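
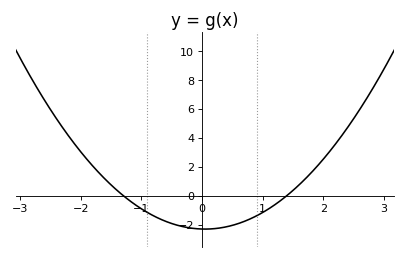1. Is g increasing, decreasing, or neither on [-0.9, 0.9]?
neither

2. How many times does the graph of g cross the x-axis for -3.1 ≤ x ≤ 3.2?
2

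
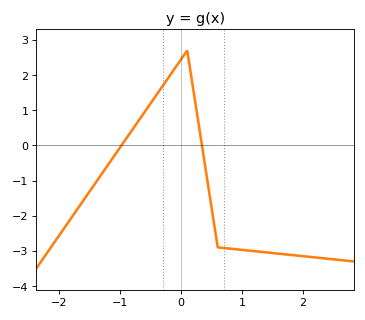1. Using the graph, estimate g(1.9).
-3.13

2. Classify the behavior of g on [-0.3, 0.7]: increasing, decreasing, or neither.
neither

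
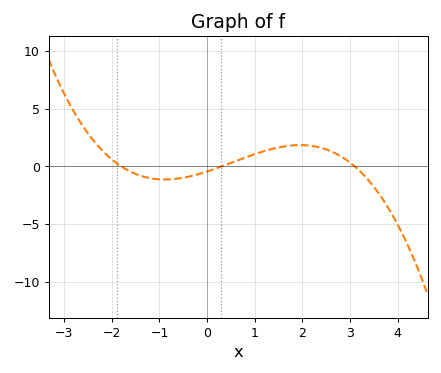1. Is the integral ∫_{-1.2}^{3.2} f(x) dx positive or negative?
positive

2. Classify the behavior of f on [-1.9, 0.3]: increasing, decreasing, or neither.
neither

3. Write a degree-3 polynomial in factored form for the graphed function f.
y = -0.26(x + 1.8)(x - 0.3)(x - 3.1)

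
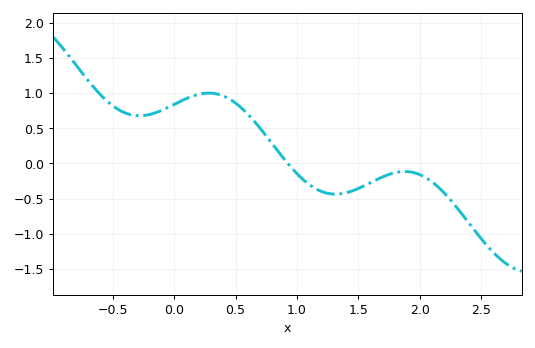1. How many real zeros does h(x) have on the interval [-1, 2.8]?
1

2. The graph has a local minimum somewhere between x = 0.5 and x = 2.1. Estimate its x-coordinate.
1.3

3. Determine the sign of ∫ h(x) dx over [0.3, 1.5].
positive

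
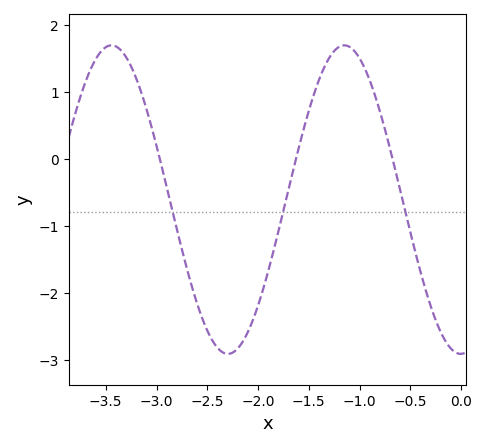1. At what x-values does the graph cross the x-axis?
-3, -1.6, -0.7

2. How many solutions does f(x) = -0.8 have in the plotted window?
3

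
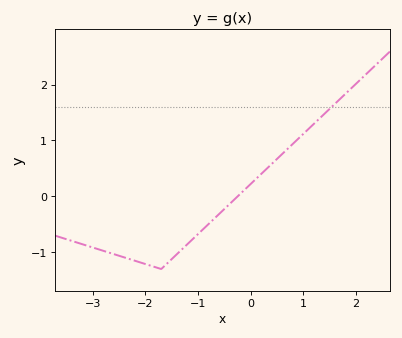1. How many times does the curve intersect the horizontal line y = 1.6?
1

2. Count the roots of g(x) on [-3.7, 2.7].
1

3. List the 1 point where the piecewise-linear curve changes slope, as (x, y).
(-1.7, -1.3)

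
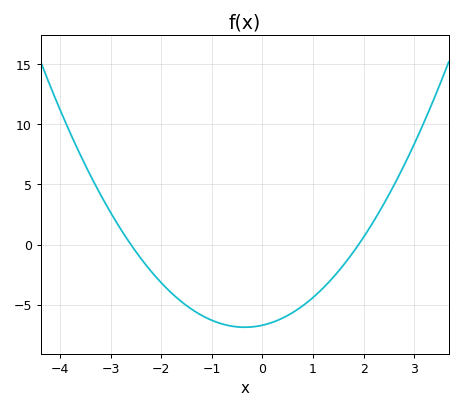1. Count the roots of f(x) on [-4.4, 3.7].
2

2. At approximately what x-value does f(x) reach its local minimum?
-0.4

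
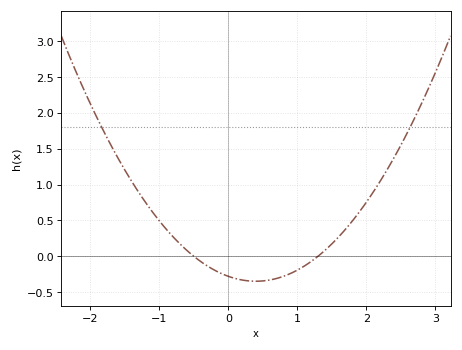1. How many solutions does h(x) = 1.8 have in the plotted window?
2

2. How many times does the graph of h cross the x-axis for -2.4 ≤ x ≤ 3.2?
2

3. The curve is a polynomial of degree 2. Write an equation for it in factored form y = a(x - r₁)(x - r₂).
y = 0.43(x + 0.5)(x - 1.3)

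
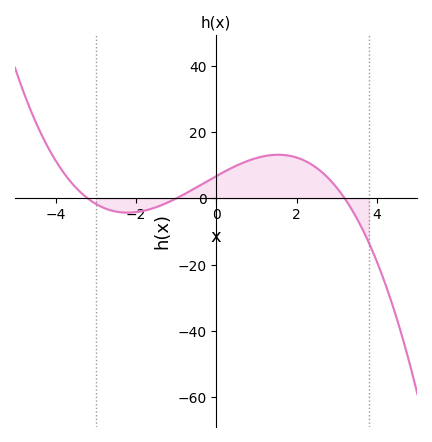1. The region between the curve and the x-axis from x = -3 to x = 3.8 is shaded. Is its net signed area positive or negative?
positive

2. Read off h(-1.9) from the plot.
-4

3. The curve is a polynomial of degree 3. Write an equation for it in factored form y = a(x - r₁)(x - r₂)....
y = -0.66(x + 3.2)(x + 1)(x - 3.2)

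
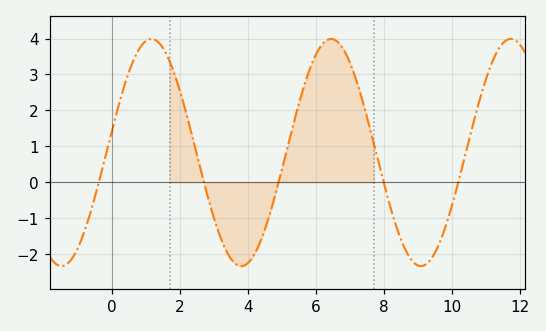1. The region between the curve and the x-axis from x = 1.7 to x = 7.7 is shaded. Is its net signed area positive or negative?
positive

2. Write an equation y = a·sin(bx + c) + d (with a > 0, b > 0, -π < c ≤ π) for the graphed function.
y = 3.16sin(1.2x + 0.19) + 0.83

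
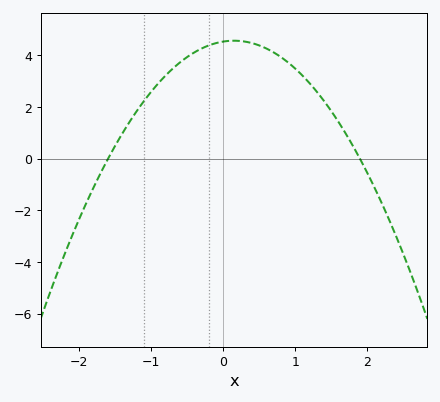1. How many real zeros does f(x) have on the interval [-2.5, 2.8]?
2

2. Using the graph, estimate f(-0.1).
4.47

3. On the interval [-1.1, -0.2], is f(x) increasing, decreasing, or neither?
increasing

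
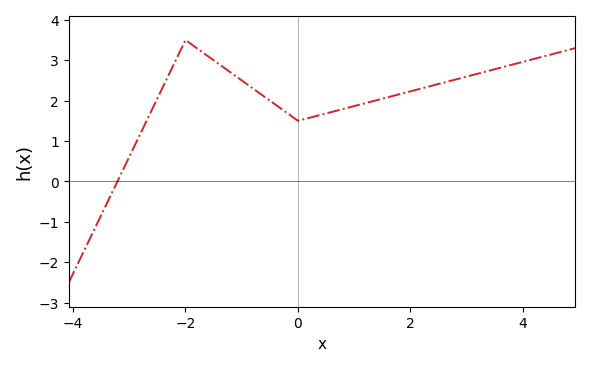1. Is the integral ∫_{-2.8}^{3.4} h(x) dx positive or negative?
positive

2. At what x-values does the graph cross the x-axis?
-3.21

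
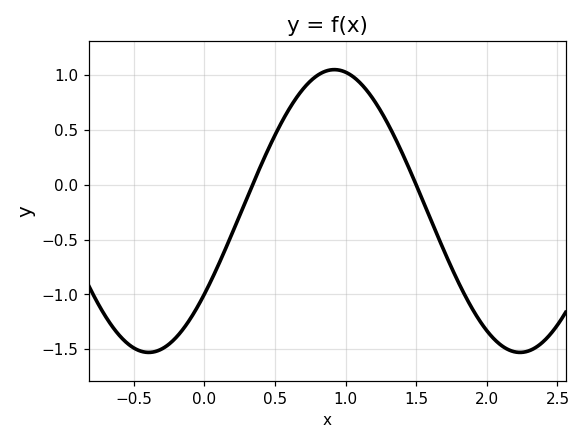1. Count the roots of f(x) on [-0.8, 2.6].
2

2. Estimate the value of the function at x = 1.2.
0.773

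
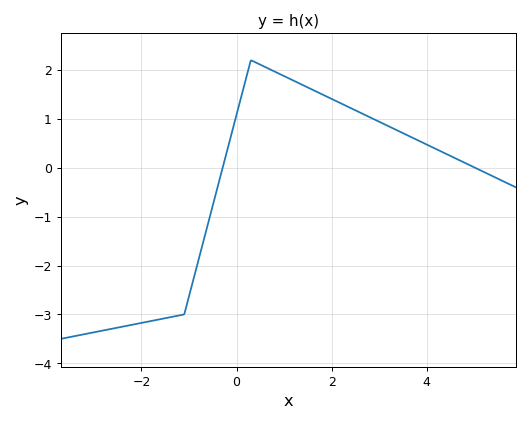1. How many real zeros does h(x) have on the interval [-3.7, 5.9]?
2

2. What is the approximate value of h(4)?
0.5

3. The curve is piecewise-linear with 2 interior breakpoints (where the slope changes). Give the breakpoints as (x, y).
(-1.1, -3); (0.3, 2.2)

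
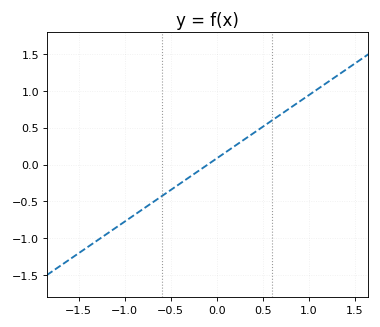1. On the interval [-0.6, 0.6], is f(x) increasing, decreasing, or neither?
increasing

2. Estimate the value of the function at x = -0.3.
-0.15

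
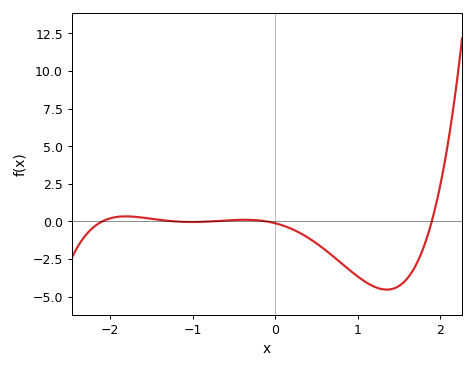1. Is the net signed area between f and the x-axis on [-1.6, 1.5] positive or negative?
negative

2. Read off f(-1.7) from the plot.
0.4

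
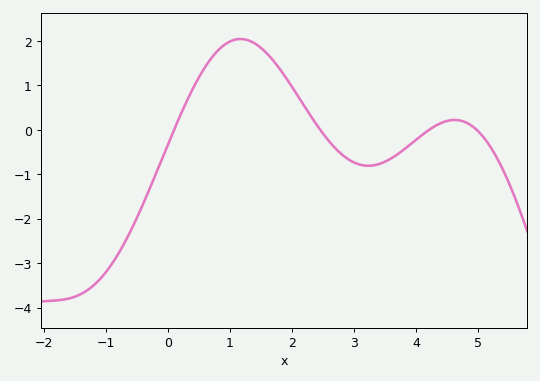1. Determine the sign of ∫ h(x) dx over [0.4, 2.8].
positive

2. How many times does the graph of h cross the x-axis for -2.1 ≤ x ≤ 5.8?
4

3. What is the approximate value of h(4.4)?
0.2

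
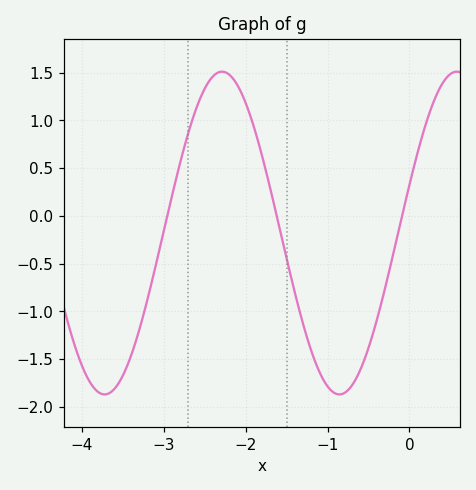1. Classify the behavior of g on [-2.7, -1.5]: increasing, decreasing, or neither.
neither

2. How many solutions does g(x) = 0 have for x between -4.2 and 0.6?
3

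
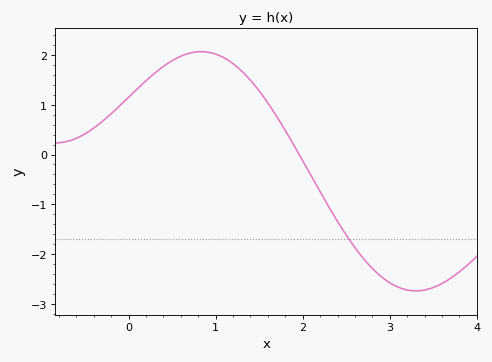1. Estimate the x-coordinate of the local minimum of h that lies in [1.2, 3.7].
3.3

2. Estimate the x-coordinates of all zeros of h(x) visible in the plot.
2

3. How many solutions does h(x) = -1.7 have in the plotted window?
1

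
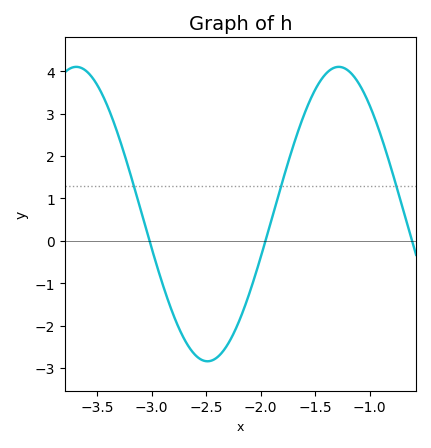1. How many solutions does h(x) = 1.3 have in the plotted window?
3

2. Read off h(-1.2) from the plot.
4.02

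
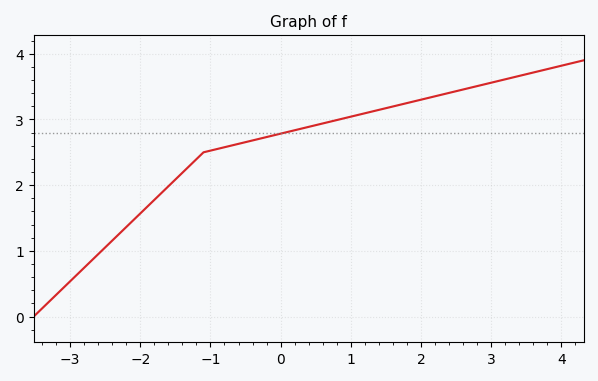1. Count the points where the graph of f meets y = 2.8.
1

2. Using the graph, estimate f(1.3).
3.1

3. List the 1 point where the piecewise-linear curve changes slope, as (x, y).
(-1.1, 2.5)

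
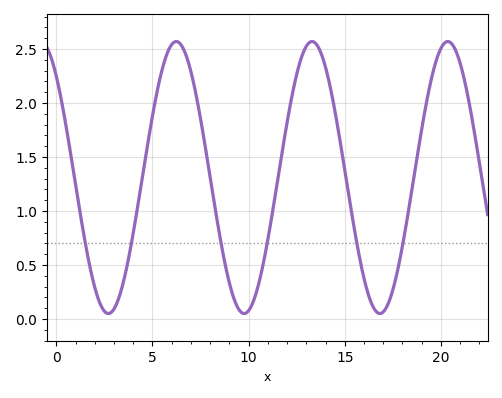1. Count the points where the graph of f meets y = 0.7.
6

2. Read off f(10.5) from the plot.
0.3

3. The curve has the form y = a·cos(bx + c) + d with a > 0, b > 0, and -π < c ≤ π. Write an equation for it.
y = 1.26cos(0.89x + 0.73) + 1.31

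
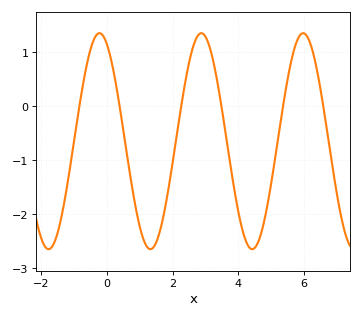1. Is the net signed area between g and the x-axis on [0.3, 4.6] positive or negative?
negative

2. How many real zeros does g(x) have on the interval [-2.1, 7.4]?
6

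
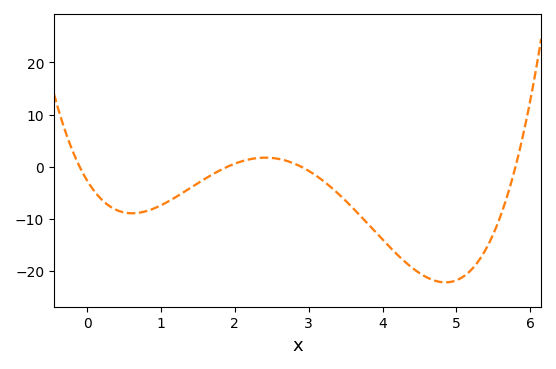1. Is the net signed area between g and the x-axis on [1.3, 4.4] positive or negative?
negative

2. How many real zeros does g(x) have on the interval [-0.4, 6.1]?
4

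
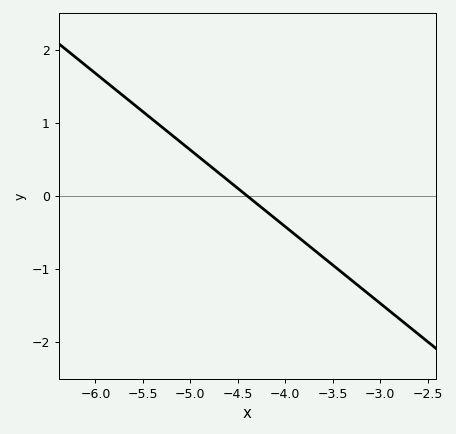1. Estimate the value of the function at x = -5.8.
1.5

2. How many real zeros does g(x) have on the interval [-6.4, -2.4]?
1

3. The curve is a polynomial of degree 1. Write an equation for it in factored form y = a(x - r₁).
y = -1.05(x + 4.4)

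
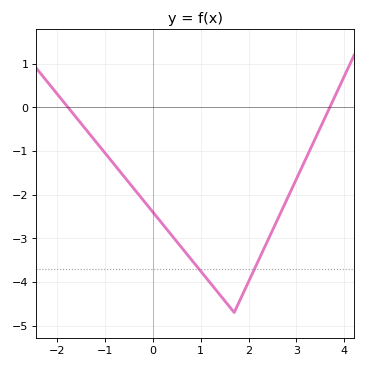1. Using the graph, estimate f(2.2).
-3.52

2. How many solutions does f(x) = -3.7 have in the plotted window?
2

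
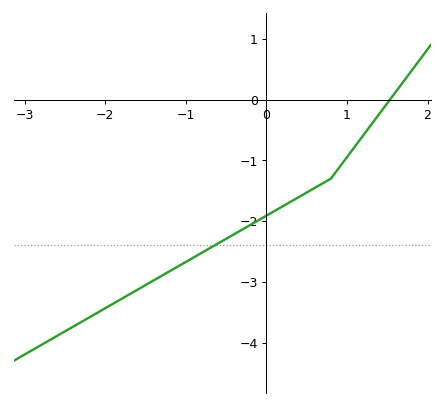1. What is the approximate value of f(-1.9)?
-3.4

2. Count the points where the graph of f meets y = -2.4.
1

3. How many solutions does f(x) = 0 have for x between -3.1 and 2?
1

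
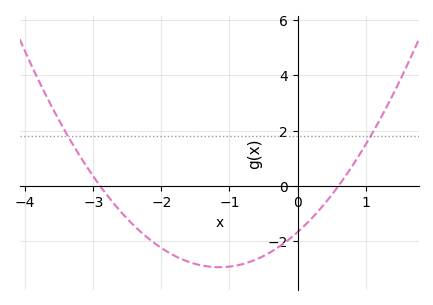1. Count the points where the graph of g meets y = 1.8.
2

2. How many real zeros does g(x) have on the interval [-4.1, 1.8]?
2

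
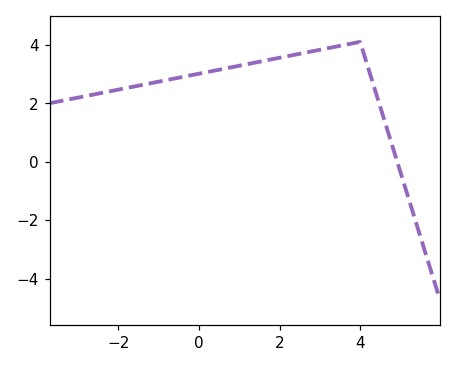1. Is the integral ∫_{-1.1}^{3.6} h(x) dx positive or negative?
positive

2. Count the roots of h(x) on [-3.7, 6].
1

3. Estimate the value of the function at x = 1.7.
3.4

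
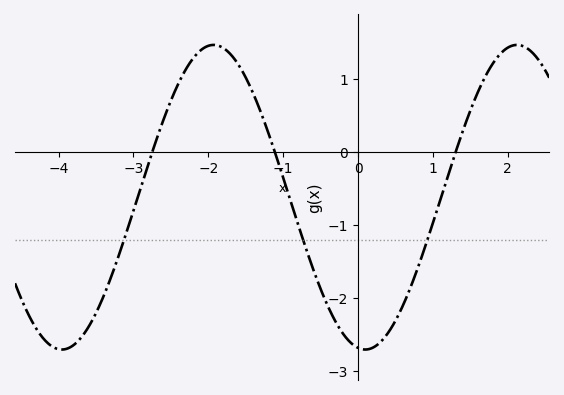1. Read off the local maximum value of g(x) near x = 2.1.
1.5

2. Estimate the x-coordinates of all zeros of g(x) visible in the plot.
-2.7, -1.1, 1.3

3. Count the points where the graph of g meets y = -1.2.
3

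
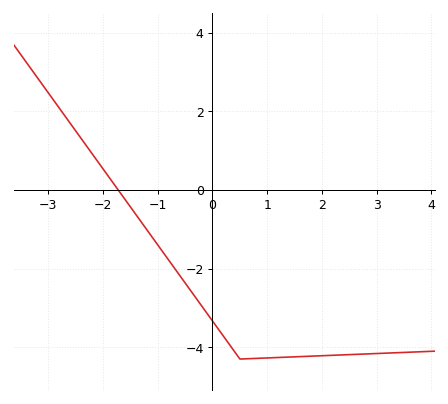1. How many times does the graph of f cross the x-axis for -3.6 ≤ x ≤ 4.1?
1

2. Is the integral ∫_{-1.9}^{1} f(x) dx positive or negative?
negative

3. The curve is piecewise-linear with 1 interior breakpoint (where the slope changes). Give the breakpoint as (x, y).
(0.5, -4.3)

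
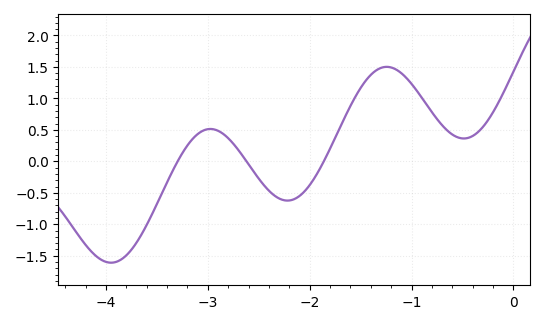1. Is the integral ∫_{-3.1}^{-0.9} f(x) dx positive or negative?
positive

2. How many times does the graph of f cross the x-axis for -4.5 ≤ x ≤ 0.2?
3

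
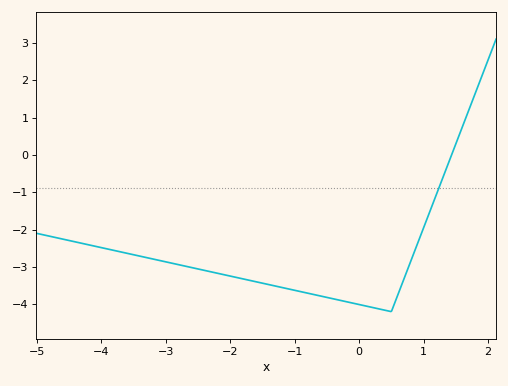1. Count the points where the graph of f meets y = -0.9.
1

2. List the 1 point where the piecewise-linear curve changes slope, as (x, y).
(0.5, -4.2)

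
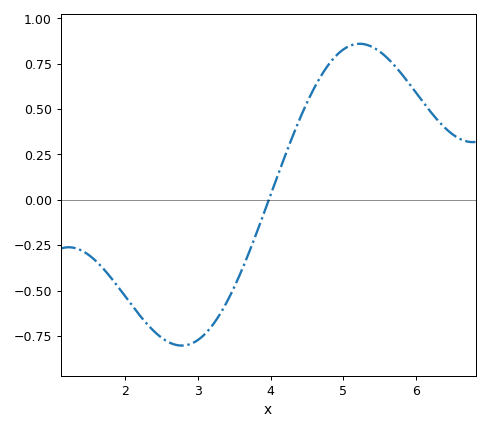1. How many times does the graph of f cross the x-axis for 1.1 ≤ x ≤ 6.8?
1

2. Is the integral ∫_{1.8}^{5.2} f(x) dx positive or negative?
negative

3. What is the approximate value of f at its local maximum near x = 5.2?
0.86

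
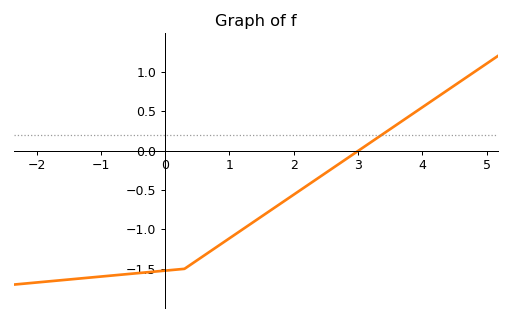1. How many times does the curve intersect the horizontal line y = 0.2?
1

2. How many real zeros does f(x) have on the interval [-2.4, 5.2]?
1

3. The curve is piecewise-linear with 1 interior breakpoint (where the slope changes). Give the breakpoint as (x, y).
(0.3, -1.5)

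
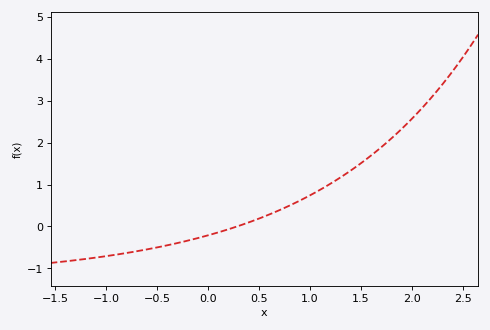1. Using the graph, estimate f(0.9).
0.617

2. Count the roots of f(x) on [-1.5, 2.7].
1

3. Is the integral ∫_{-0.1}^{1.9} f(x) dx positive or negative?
positive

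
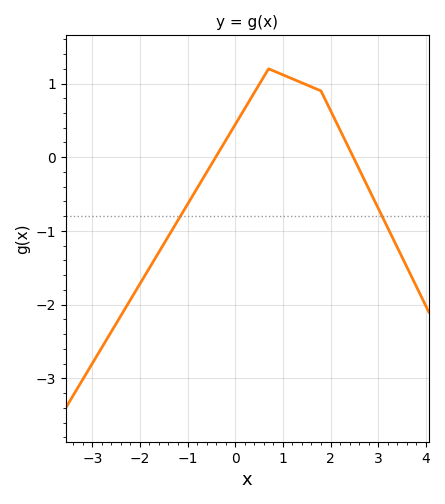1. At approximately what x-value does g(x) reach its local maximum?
0.8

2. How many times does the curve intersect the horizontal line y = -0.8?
2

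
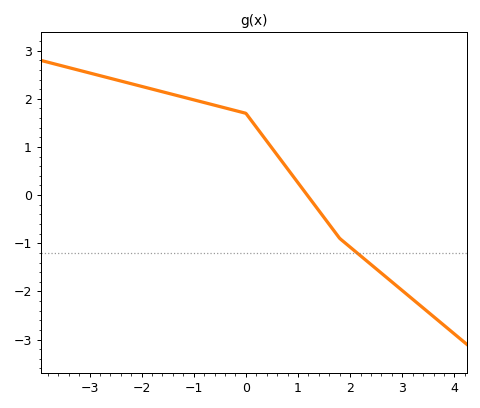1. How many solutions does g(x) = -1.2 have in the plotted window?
1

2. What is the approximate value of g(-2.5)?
2.4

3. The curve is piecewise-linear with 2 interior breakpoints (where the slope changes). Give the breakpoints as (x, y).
(0, 1.7); (1.8, -0.9)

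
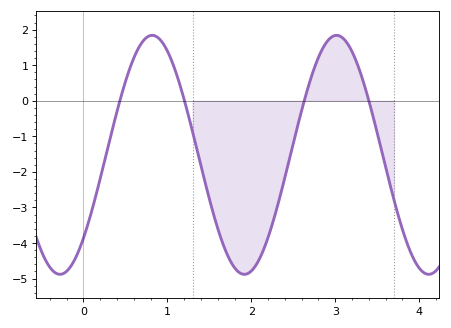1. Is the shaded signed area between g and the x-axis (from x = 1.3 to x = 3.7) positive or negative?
negative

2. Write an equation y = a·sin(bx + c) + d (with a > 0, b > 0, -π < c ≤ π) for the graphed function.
y = 3.36sin(2.9x - 0.77) - 1.52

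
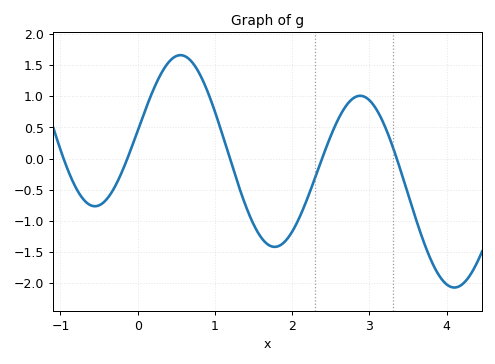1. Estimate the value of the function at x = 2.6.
0.641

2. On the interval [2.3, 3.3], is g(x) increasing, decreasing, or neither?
neither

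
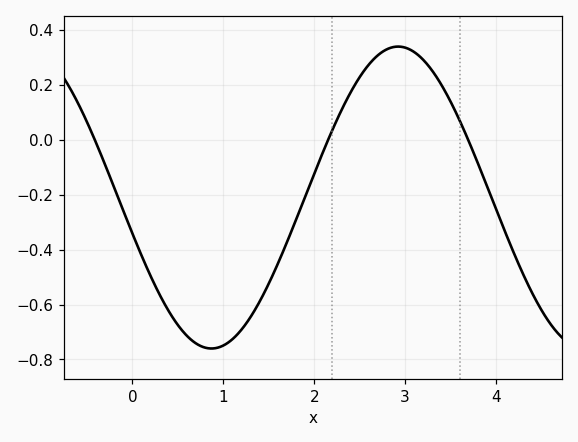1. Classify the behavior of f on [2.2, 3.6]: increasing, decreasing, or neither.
neither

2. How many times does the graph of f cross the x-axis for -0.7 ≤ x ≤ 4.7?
3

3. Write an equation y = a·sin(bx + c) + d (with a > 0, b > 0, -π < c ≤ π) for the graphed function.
y = 0.55sin(1.53x - 2.9) - 0.21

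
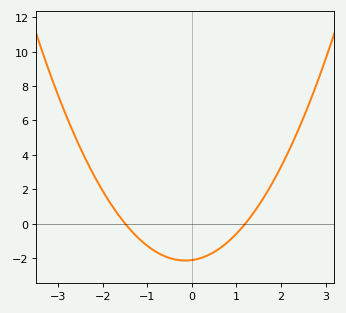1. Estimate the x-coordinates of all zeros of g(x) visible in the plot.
-1.5, 1.2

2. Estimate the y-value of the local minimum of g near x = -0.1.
-2.15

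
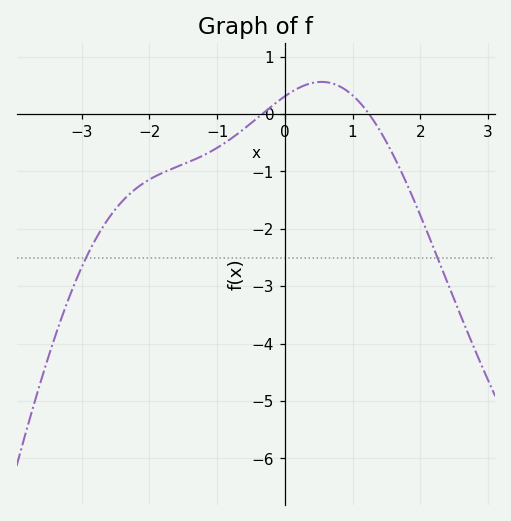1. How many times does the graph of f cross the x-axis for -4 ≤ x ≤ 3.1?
2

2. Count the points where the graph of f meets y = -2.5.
2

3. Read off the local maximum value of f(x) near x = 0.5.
0.559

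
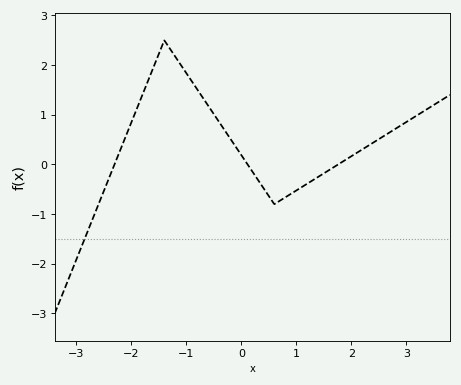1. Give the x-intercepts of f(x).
-2.3, 0.1, 1.8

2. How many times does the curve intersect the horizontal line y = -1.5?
1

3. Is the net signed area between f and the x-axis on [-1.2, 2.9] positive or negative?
positive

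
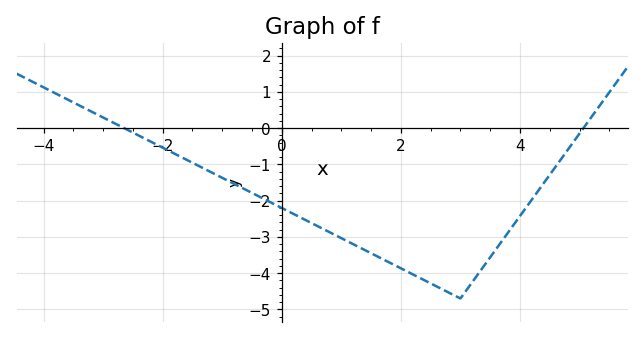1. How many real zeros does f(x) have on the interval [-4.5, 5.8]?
2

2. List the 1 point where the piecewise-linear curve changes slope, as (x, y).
(3, -4.7)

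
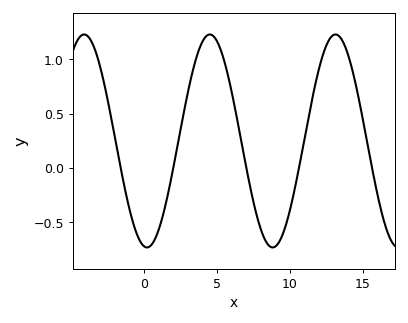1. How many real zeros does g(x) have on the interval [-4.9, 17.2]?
5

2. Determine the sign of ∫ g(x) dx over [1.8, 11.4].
positive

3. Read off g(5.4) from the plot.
1.04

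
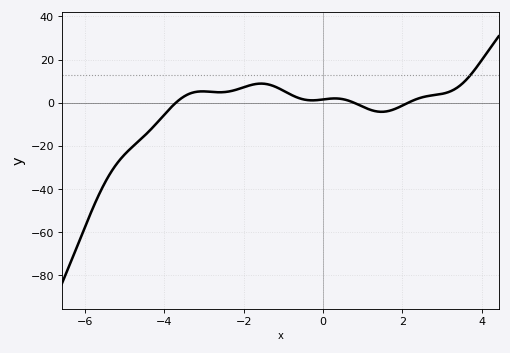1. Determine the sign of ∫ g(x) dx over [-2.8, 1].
positive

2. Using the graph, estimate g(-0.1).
1.3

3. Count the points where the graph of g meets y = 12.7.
1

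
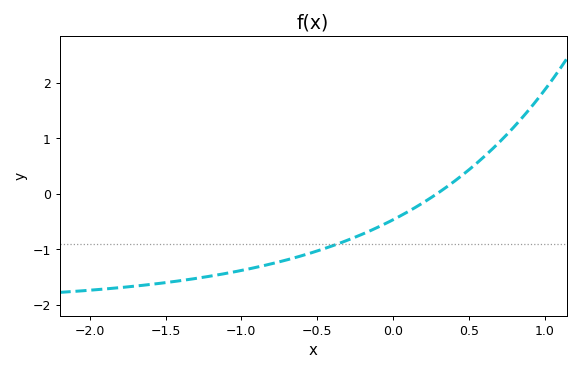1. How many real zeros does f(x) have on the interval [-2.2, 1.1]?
1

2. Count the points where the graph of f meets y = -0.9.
1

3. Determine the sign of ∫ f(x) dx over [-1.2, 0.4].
negative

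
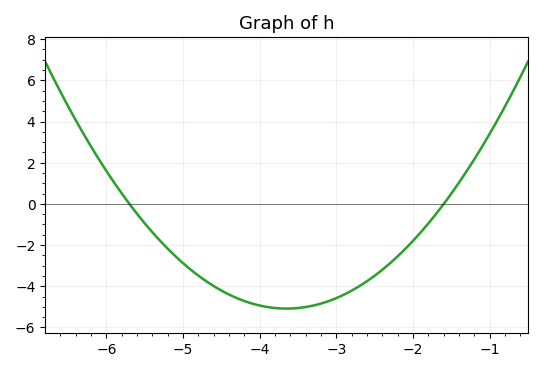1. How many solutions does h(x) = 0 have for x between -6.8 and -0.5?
2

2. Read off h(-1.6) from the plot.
0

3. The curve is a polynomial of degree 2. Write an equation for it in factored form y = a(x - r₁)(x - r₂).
y = 1.21(x + 5.7)(x + 1.6)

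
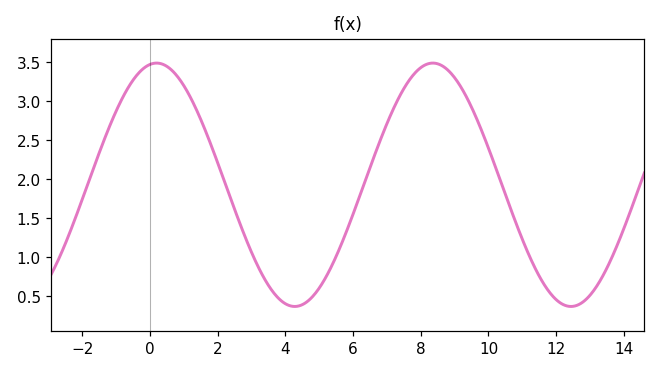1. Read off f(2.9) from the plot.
1.15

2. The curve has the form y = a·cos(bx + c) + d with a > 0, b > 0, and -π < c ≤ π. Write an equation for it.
y = 1.56cos(0.77x - 0.15) + 1.93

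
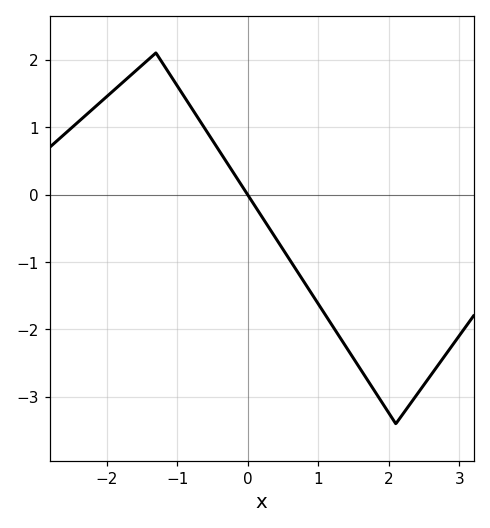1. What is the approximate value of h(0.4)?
-0.6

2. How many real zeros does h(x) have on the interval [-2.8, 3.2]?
1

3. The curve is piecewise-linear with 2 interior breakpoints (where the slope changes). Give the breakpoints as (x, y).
(-1.3, 2.1); (2.1, -3.4)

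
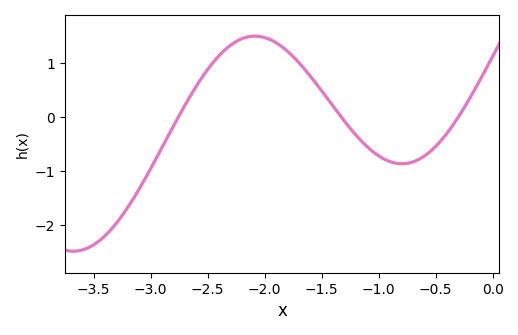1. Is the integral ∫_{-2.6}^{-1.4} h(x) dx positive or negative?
positive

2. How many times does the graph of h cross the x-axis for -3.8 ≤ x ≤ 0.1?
3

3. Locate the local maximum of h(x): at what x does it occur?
-2.1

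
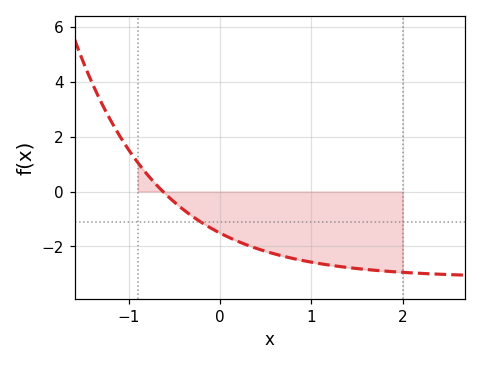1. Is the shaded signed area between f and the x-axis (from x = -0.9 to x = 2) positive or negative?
negative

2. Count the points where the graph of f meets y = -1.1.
1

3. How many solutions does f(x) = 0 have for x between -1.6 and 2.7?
1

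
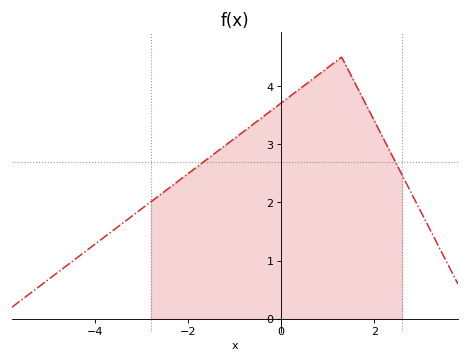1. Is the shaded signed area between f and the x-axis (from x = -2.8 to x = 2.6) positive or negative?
positive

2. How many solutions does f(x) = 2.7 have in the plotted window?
2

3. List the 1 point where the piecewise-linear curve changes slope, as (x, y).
(1.3, 4.5)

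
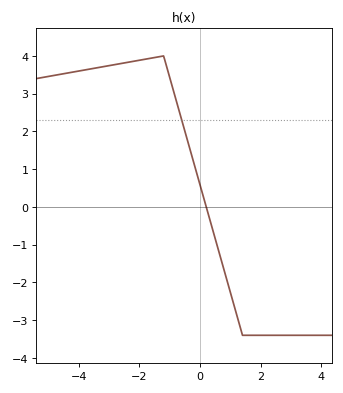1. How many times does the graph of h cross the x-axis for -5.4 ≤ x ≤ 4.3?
1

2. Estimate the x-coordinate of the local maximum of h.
-1.2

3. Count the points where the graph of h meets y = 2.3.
1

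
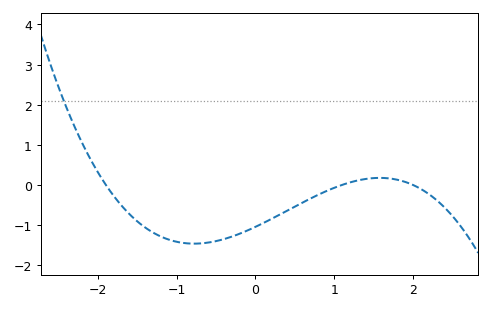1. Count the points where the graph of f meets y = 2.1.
1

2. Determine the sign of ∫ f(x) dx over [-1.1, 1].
negative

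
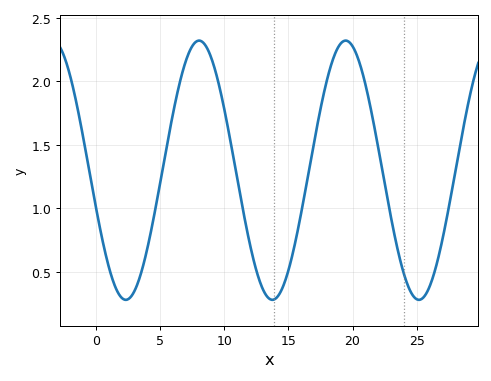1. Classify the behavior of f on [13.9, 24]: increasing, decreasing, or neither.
neither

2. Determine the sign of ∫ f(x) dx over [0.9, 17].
positive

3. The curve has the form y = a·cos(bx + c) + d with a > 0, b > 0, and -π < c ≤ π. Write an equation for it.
y = 1.02cos(0.55x + 1.9) + 1.3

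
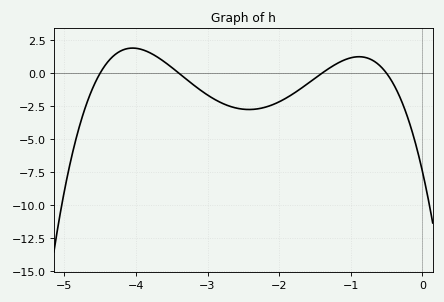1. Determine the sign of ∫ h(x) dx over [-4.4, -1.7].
negative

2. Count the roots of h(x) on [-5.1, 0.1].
4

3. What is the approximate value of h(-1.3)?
0.4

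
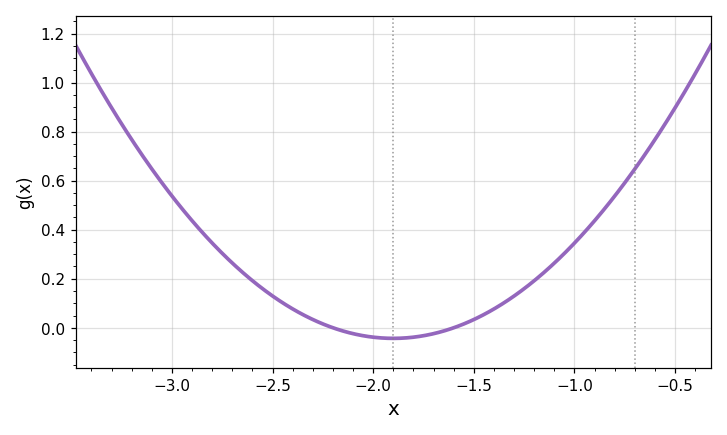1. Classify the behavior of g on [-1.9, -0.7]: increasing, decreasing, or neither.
increasing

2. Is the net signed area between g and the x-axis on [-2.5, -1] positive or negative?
positive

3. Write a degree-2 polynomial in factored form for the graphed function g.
y = 0.48(x + 2.2)(x + 1.6)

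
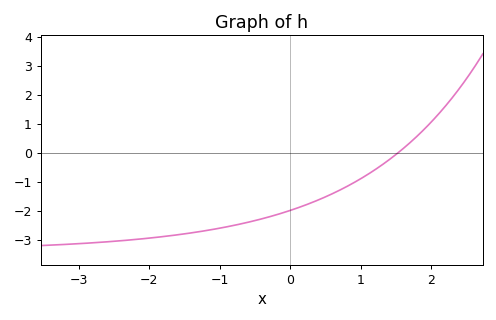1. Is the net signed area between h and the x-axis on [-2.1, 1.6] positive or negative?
negative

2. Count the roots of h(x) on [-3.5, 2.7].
1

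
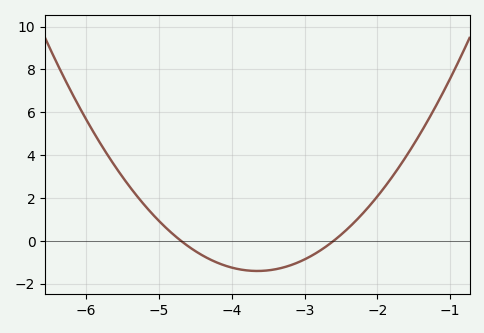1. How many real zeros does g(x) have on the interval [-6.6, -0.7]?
2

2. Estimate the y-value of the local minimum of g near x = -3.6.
-1.41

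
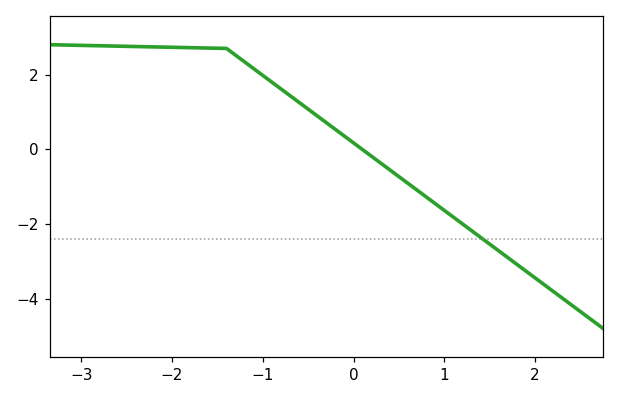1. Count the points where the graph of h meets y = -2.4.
1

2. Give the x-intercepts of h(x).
0.1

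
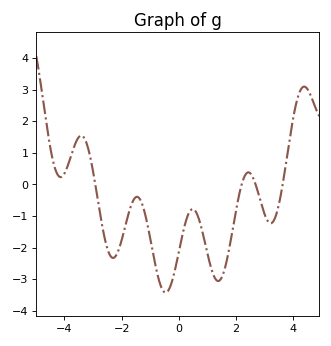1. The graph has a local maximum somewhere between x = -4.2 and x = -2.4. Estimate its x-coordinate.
-3.4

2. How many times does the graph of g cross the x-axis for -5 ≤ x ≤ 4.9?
4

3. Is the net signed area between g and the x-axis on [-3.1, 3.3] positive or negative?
negative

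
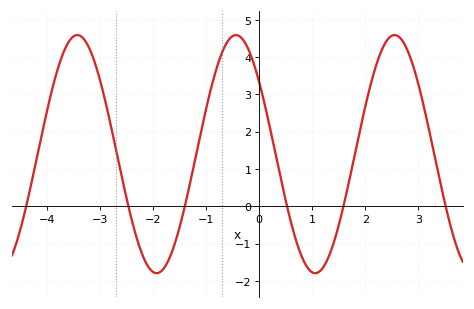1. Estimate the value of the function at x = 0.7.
-0.932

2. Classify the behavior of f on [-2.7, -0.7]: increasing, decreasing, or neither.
neither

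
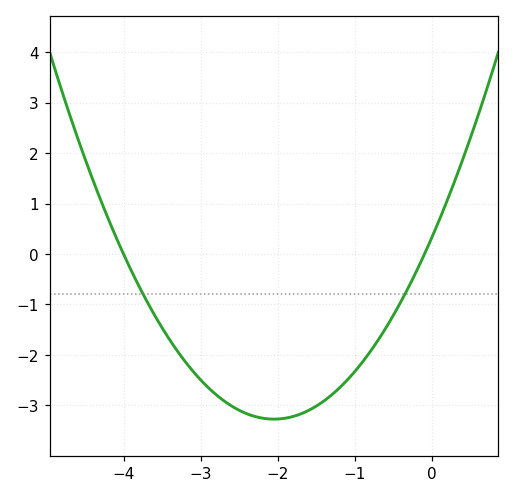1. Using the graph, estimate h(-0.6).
-1.5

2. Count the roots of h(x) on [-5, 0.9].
2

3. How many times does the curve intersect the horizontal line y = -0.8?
2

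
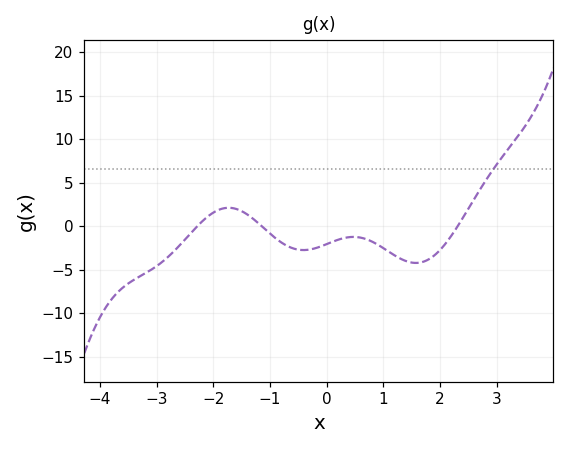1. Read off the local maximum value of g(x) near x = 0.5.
-1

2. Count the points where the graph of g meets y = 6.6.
1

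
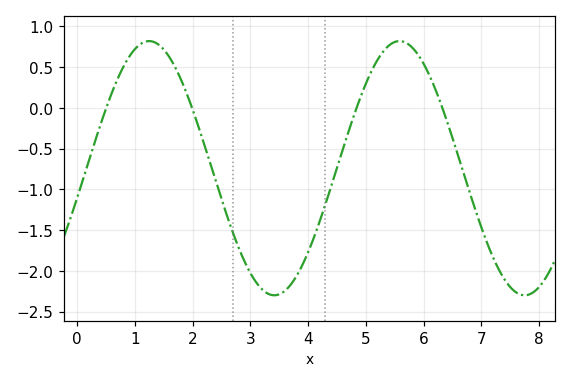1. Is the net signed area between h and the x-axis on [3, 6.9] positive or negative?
negative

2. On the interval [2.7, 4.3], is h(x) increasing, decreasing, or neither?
neither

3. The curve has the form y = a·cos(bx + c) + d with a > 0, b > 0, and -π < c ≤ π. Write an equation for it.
y = 1.56cos(1.4x - 1.8) - 0.74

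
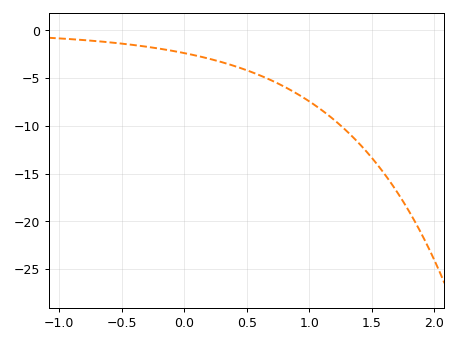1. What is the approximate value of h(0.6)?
-4.5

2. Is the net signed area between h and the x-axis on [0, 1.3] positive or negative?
negative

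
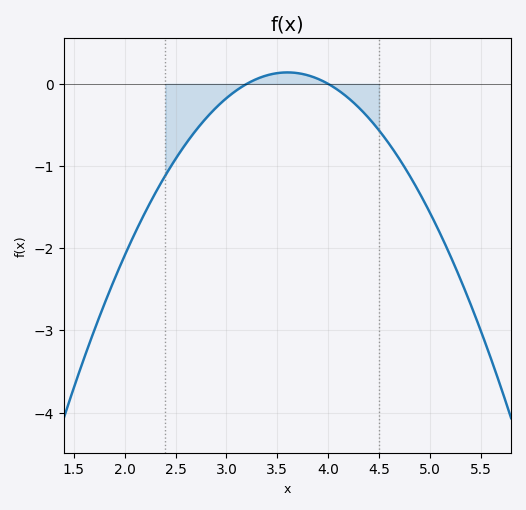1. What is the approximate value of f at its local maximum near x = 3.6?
0.139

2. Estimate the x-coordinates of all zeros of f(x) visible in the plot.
3.2, 4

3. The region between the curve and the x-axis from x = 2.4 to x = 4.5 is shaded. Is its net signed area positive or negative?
negative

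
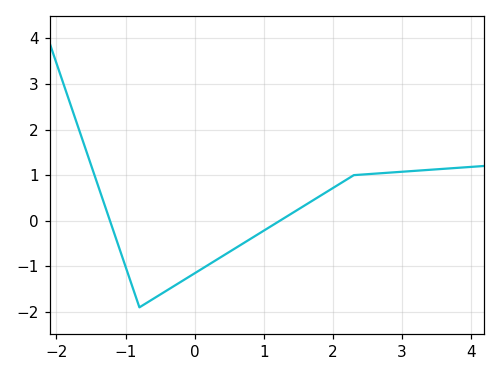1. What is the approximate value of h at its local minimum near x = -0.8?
-1.9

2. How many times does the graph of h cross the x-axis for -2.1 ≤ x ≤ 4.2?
2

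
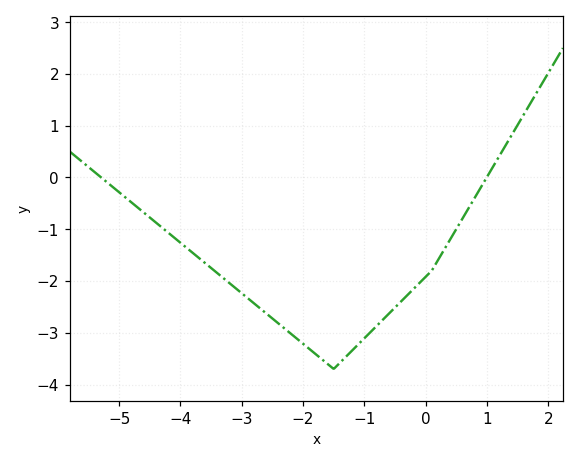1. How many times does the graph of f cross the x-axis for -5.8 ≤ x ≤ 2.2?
2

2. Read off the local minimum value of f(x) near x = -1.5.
-3.7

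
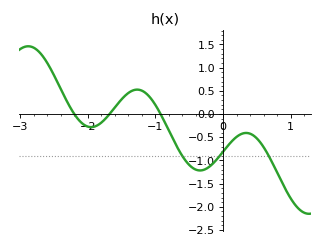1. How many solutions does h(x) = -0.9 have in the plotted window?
3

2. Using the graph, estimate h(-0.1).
-0.99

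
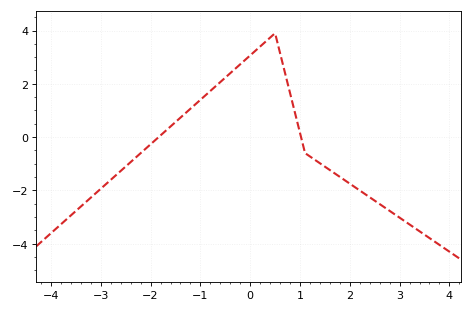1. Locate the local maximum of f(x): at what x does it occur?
0.4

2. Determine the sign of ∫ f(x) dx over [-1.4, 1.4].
positive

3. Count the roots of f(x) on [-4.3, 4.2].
2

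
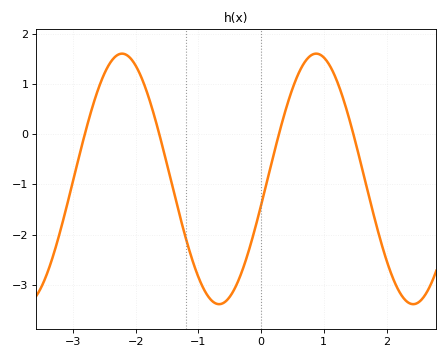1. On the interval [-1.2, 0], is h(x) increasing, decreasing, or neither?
neither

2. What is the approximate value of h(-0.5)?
-3.2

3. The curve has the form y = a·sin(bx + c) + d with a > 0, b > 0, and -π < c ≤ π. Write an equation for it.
y = 2.5sin(2x - 0.21) - 0.89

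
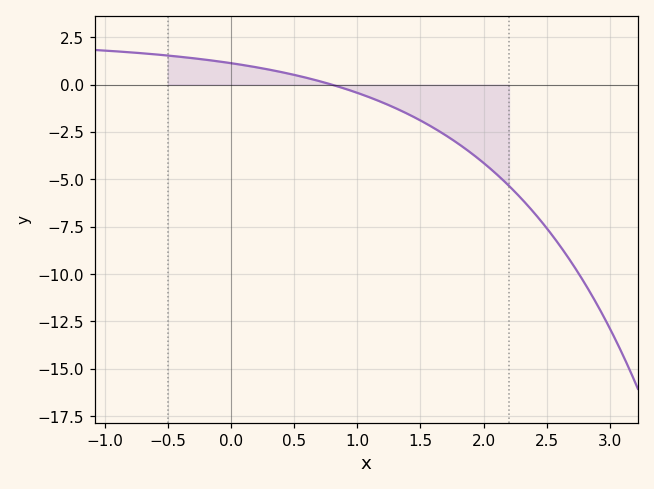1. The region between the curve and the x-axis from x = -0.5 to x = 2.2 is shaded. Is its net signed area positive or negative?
negative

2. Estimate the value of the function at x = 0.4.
0.668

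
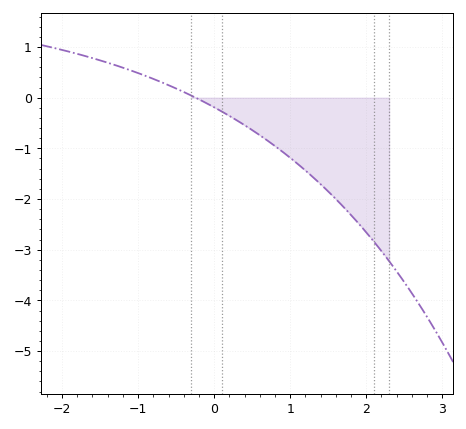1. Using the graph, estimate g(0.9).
-1.07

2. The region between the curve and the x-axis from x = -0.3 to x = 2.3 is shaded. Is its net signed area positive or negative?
negative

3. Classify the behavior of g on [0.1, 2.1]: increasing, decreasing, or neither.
decreasing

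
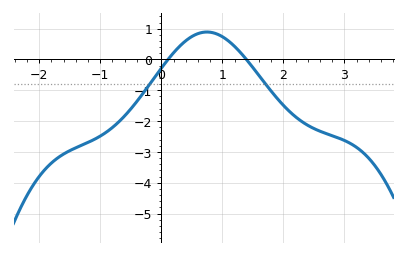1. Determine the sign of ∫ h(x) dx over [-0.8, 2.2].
negative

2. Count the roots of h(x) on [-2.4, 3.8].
2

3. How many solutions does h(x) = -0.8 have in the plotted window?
2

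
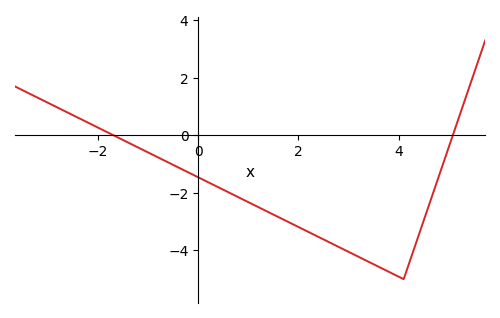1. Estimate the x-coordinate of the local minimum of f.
4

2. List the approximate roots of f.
-1.6, 5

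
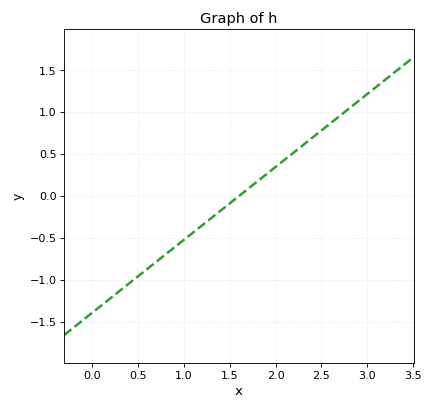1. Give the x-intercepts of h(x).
1.6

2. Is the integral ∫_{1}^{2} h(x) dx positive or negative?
negative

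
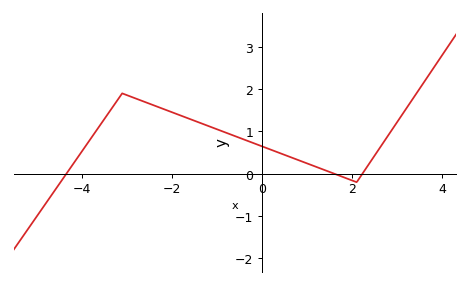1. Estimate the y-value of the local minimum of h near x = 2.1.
-0.2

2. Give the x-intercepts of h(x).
-4.4, 1.6, 2.2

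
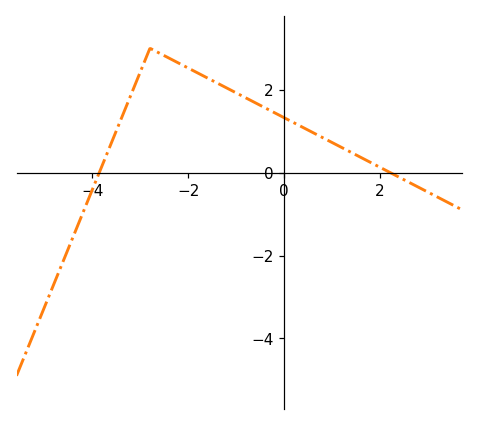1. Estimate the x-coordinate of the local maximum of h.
-2.8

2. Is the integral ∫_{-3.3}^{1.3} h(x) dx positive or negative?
positive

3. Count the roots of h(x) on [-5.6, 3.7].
2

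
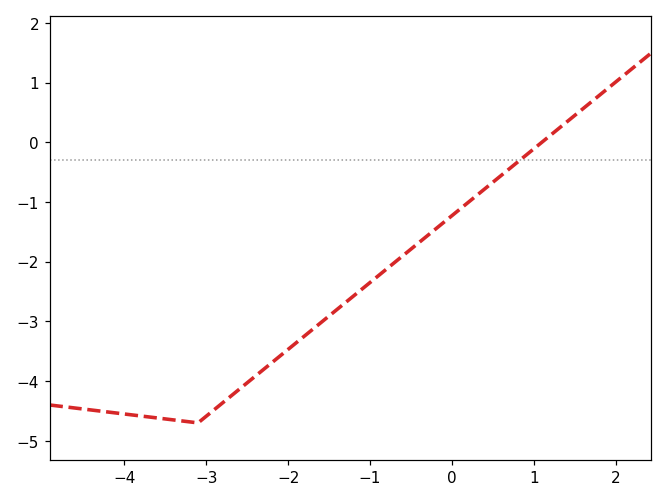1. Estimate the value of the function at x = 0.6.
-0.557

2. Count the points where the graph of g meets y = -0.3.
1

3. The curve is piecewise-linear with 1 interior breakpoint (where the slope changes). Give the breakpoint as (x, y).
(-3.1, -4.7)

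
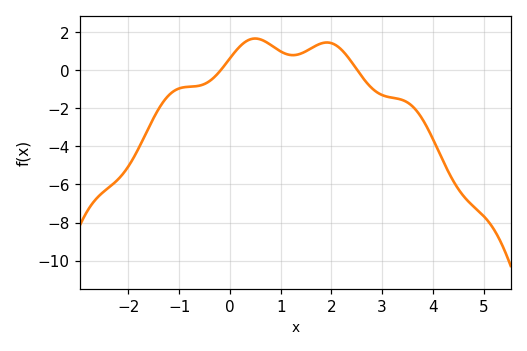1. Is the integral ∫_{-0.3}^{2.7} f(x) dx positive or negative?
positive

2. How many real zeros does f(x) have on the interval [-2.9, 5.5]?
2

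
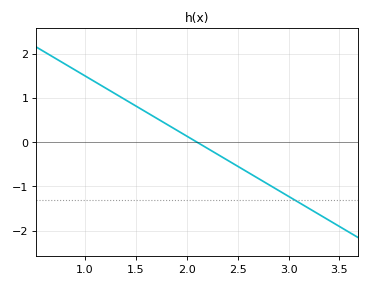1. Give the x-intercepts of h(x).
2.1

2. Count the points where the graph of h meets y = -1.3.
1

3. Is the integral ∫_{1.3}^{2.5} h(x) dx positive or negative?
positive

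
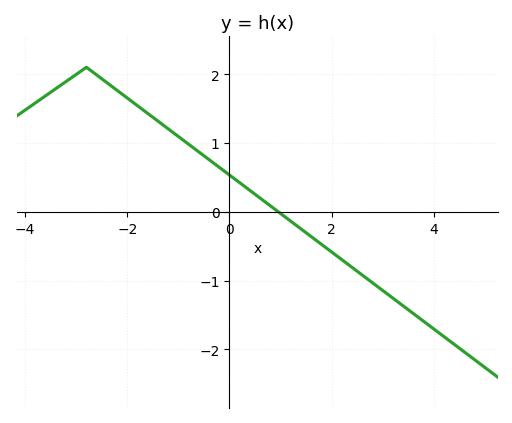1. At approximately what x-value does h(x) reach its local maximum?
-2.8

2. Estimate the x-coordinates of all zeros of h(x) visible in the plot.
1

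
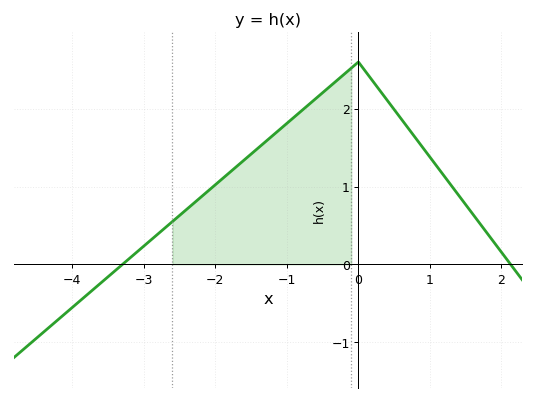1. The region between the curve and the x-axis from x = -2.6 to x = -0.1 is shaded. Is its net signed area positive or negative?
positive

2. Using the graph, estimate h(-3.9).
-0.473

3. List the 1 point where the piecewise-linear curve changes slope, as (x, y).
(0, 2.6)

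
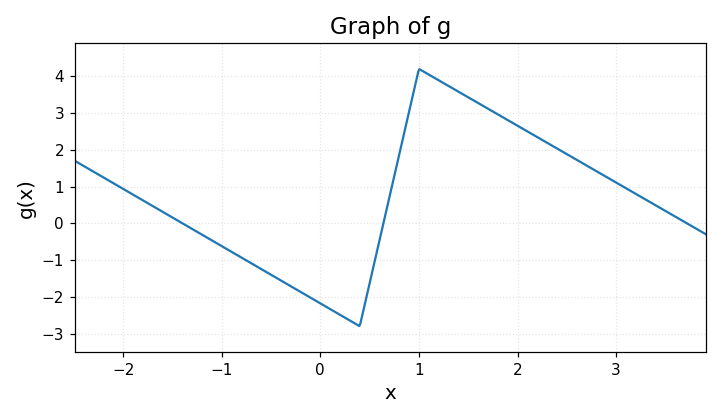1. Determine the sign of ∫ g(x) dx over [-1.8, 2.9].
positive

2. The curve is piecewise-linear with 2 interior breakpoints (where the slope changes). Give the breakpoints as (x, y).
(0.4, -2.8); (1, 4.2)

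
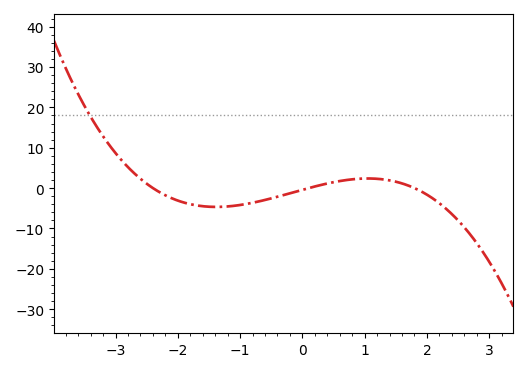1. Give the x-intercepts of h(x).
-2.4, 0.1, 1.8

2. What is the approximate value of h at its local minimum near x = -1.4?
-4.66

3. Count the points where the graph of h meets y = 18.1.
1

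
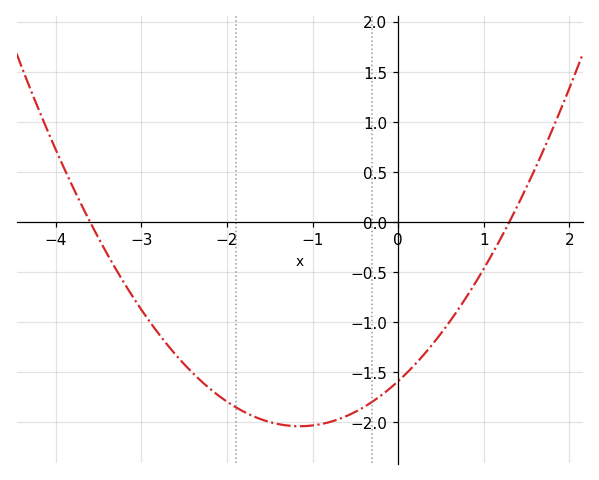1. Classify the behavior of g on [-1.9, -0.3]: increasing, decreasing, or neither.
neither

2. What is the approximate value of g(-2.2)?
-1.67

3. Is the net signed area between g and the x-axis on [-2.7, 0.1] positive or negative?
negative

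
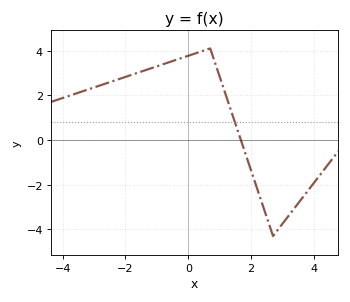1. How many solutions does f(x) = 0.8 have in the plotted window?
1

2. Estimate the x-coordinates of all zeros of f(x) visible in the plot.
1.6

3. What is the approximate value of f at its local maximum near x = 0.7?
4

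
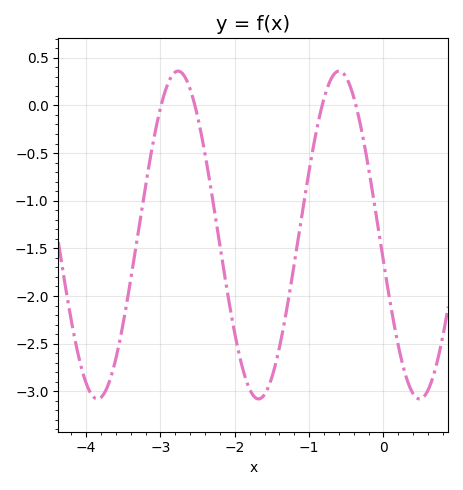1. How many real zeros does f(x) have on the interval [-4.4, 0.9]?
4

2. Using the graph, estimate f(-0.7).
0.3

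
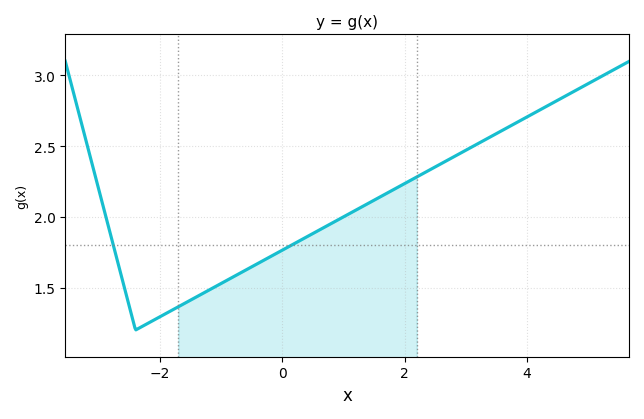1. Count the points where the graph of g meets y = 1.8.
2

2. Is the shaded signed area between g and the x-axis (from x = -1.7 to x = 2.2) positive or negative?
positive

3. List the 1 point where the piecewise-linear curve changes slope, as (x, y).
(-2.4, 1.2)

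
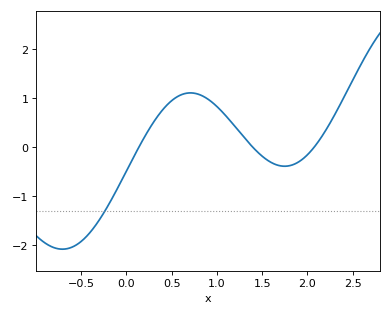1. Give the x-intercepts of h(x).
0.136, 1.4, 2.07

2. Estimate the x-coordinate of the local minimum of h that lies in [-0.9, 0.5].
-0.707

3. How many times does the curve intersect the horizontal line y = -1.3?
1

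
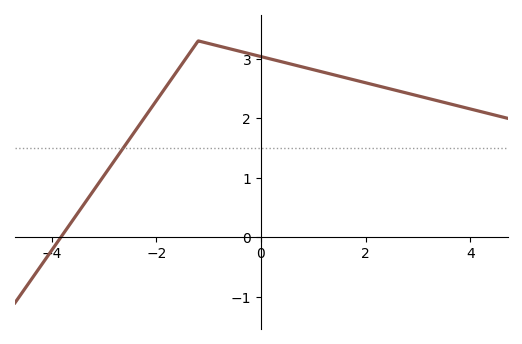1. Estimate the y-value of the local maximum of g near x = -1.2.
3.3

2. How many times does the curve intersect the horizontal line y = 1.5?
1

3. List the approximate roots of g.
-3.83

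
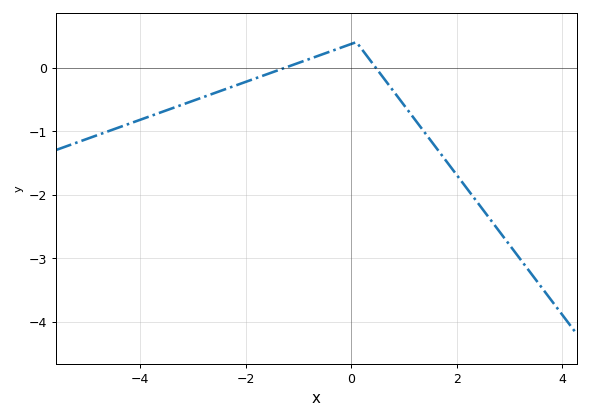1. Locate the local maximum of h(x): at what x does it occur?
0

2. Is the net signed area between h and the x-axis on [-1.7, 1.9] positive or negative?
negative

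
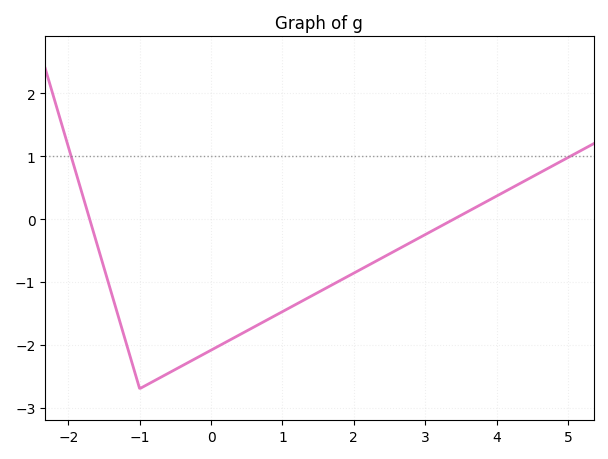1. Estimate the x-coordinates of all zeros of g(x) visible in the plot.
-1.8, 3.4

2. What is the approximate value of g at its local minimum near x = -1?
-2.7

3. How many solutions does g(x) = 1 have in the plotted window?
2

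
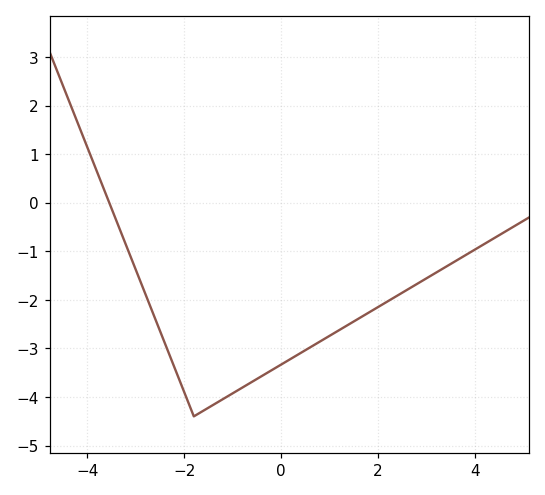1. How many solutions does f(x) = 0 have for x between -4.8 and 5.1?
1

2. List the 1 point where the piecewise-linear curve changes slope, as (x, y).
(-1.8, -4.4)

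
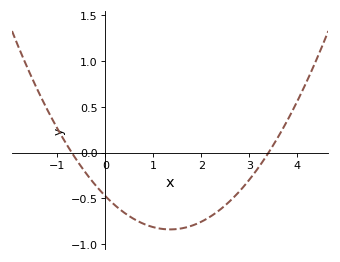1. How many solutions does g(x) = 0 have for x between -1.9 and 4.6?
2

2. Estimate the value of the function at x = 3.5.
0.1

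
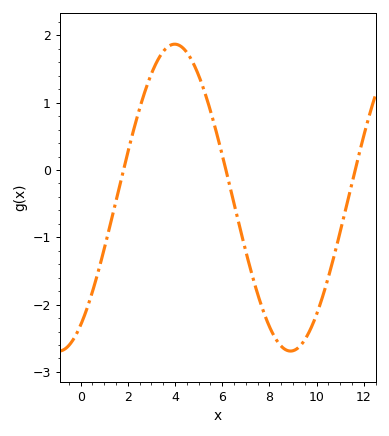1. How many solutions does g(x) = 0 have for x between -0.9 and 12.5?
3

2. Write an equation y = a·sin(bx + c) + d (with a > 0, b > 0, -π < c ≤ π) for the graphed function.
y = 2.28sin(0.64x - 0.98) - 0.41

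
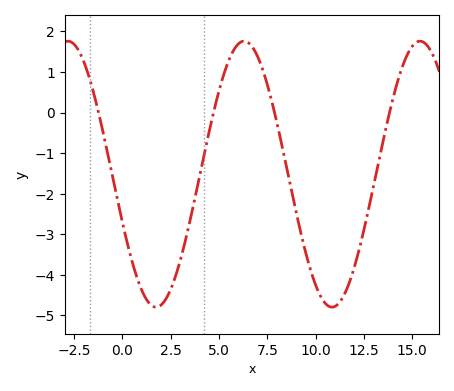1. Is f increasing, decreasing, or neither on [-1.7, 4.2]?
neither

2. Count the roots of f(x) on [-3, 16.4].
4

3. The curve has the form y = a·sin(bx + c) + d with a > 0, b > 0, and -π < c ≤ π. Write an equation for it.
y = 3.28sin(0.69x - 2.77) - 1.52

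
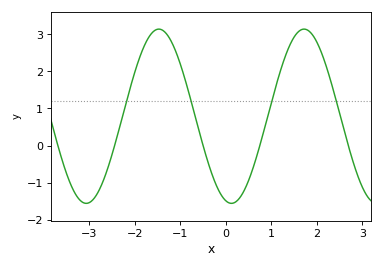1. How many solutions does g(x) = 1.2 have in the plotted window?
4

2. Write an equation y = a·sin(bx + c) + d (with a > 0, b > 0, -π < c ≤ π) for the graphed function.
y = 2.35sin(2x - 1.8) + 0.79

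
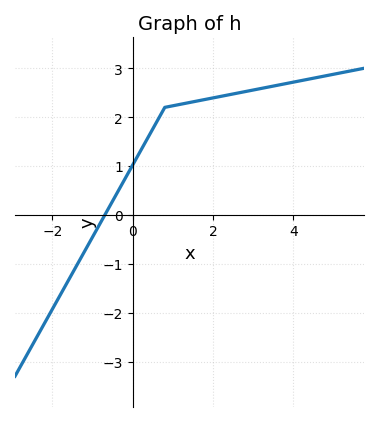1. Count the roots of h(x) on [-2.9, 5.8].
1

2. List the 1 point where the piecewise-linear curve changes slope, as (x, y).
(0.8, 2.2)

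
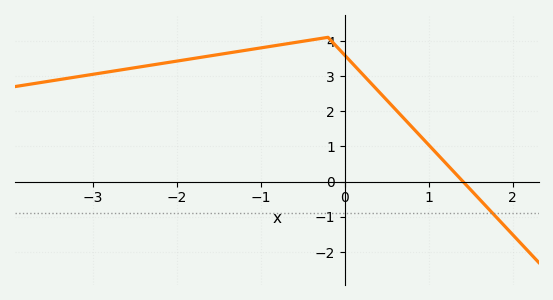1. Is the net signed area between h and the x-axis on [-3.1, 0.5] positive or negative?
positive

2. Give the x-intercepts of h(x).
1.4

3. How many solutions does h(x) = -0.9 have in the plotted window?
1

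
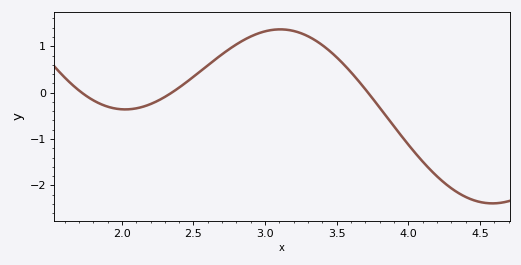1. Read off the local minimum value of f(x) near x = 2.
-0.361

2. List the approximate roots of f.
1.72, 2.35, 3.72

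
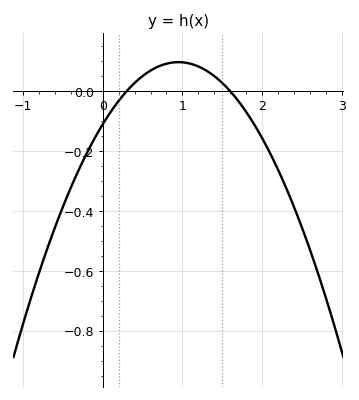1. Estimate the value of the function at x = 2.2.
-0.26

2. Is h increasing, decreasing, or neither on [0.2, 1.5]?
neither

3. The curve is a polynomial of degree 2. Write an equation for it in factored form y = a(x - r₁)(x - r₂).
y = -0.23(x - 0.3)(x - 1.6)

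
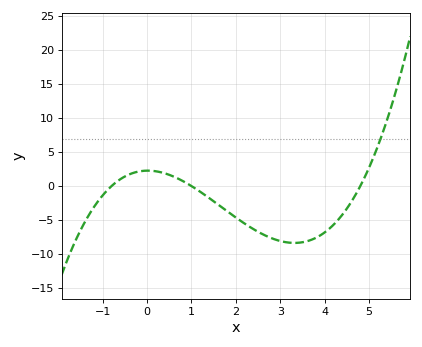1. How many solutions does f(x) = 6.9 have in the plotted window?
1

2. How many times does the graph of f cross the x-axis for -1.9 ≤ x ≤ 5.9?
3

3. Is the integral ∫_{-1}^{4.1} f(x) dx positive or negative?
negative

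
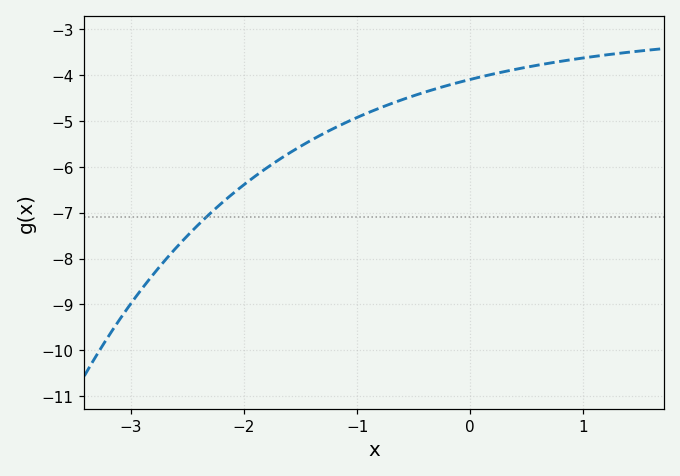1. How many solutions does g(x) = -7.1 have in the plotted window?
1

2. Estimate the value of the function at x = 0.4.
-3.9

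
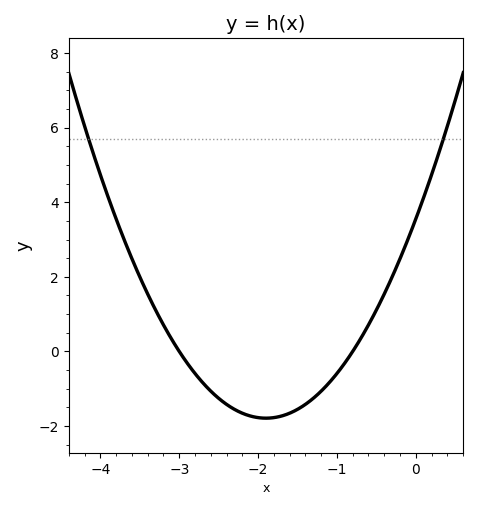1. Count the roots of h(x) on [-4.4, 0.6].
2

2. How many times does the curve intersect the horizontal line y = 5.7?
2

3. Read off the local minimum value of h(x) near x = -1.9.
-1.8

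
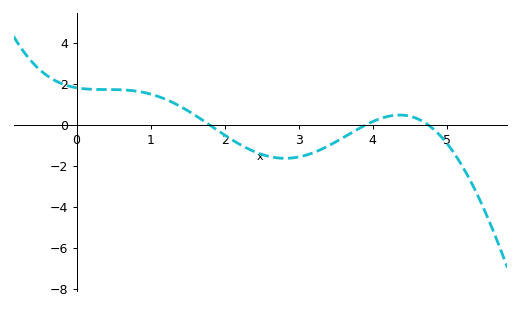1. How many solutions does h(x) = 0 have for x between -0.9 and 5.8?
3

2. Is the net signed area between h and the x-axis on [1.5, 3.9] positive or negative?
negative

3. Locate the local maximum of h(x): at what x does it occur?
4.4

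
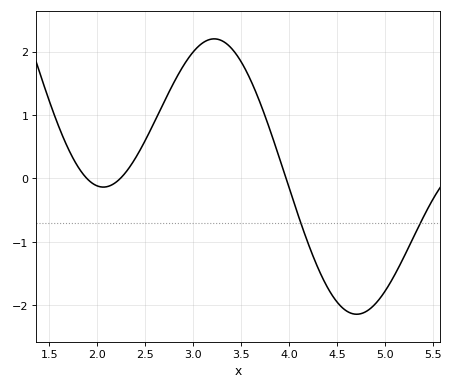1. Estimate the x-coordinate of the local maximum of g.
3.2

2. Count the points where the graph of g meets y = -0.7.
2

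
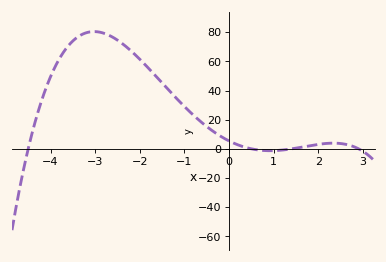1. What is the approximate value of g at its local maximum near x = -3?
80.4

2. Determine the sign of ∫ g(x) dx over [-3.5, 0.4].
positive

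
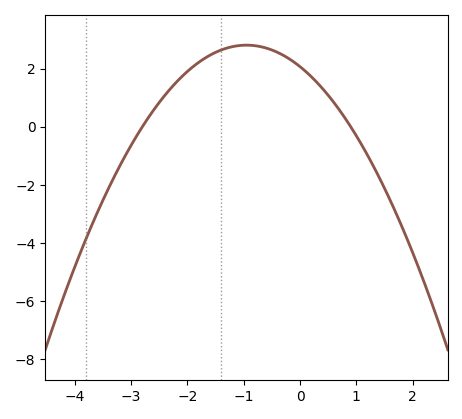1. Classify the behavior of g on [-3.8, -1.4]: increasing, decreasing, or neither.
increasing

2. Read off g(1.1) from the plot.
-0.64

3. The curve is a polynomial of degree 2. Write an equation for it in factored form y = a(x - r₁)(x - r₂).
y = -0.82(x + 2.8)(x - 0.9)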